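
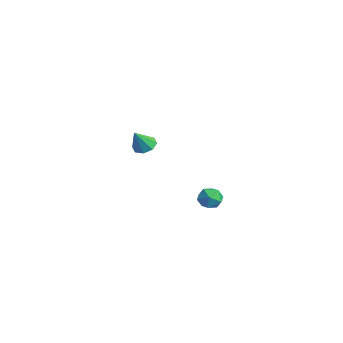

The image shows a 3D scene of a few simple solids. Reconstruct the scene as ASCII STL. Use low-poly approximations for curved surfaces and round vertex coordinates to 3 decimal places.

solid 
facet normal -0.609 0.793 -0.003
outer loop
vertex 3.657 3.229 -3.903
vertex 3.096 2.797 -4.25
vertex 3.137 2.831 -3.463
endloop
endfacet
facet normal -0.161 0.819 0.550
outer loop
vertex 3.657 3.229 -3.903
vertex 3.137 2.831 -3.463
vertex 3.899 2.844 -3.259
endloop
endfacet
facet normal 0.505 0.811 0.295
outer loop
vertex 3.657 3.229 -3.903
vertex 3.899 2.844 -3.259
vertex 4.328 2.817 -3.92
endloop
endfacet
facet normal 0.468 0.779 -0.416
outer loop
vertex 3.657 3.229 -3.903
vertex 4.328 2.817 -3.92
vertex 3.832 2.788 -4.532
endloop
endfacet
facet normal -0.221 0.769 -0.600
outer loop
vertex 3.657 3.229 -3.903
vertex 3.832 2.788 -4.532
vertex 3.096 2.797 -4.25
endloop
endfacet
facet normal -0.255 0.228 0.940
outer loop
vertex 3.899 2.844 -3.259
vertex 3.137 2.831 -3.463
vertex 3.488 2.172 -3.208
endloop
endfacet
facet normal -0.982 0.185 0.043
outer loop
vertex 3.137 2.831 -3.463
vertex 3.096 2.797 -4.25
vertex 2.992 2.143 -3.82
endloop
endfacet
facet normal -0.352 0.145 -0.924
outer loop
vertex 3.096 2.797 -4.25
vertex 3.832 2.788 -4.532
vertex 3.421 2.116 -4.481
endloop
endfacet
facet normal 0.763 0.164 -0.626
outer loop
vertex 3.832 2.788 -4.532
vertex 4.328 2.817 -3.92
vertex 4.183 2.129 -4.277
endloop
endfacet
facet normal 0.823 0.215 0.526
outer loop
vertex 4.328 2.817 -3.92
vertex 3.899 2.844 -3.259
vertex 4.224 2.163 -3.49
endloop
endfacet
facet normal -0.468 -0.779 0.416
outer loop
vertex 3.663 1.731 -3.837
vertex 3.488 2.172 -3.208
vertex 2.992 2.143 -3.82
endloop
endfacet
facet normal -0.505 -0.811 -0.295
outer loop
vertex 3.663 1.731 -3.837
vertex 2.992 2.143 -3.82
vertex 3.421 2.116 -4.481
endloop
endfacet
facet normal 0.161 -0.819 -0.550
outer loop
vertex 3.663 1.731 -3.837
vertex 3.421 2.116 -4.481
vertex 4.183 2.129 -4.277
endloop
endfacet
facet normal 0.609 -0.793 0.003
outer loop
vertex 3.663 1.731 -3.837
vertex 4.183 2.129 -4.277
vertex 4.224 2.163 -3.49
endloop
endfacet
facet normal 0.221 -0.769 0.600
outer loop
vertex 3.663 1.731 -3.837
vertex 4.224 2.163 -3.49
vertex 3.488 2.172 -3.208
endloop
endfacet
facet normal -0.763 -0.164 0.626
outer loop
vertex 2.992 2.143 -3.82
vertex 3.488 2.172 -3.208
vertex 3.137 2.831 -3.463
endloop
endfacet
facet normal -0.823 -0.215 -0.526
outer loop
vertex 3.421 2.116 -4.481
vertex 2.992 2.143 -3.82
vertex 3.096 2.797 -4.25
endloop
endfacet
facet normal 0.255 -0.228 -0.940
outer loop
vertex 4.183 2.129 -4.277
vertex 3.421 2.116 -4.481
vertex 3.832 2.788 -4.532
endloop
endfacet
facet normal 0.982 -0.185 -0.043
outer loop
vertex 4.224 2.163 -3.49
vertex 4.183 2.129 -4.277
vertex 4.328 2.817 -3.92
endloop
endfacet
facet normal 0.352 -0.145 0.924
outer loop
vertex 3.488 2.172 -3.208
vertex 4.224 2.163 -3.49
vertex 3.899 2.844 -3.259
endloop
endfacet
facet normal -0.228 0.512 -0.828
outer loop
vertex -3.266 2.08 -3.074
vertex -3.988 1.897 -2.988
vertex -3.553 2.463 -2.758
endloop
endfacet
facet normal 0.853 0.270 0.447
outer loop
vertex -3.266 2.08 -3.074
vertex -3.553 2.463 -2.758
vertex -3.652 1.143 -1.772
endloop
endfacet
facet normal -0.230 0.513 -0.827
outer loop
vertex -3.553 2.463 -2.758
vertex -3.988 1.897 -2.988
vertex -4.095 2.514 -2.576
endloop
endfacet
facet normal 0.311 0.554 0.772
outer loop
vertex -3.553 2.463 -2.758
vertex -4.095 2.514 -2.576
vertex -3.652 1.143 -1.772
endloop
endfacet
facet normal -0.228 0.513 -0.827
outer loop
vertex -4.095 2.514 -2.576
vertex -3.988 1.897 -2.988
vertex -4.574 2.204 -2.636
endloop
endfacet
facet normal -0.356 0.385 0.852
outer loop
vertex -4.095 2.514 -2.576
vertex -4.574 2.204 -2.636
vertex -3.652 1.143 -1.772
endloop
endfacet
facet normal -0.229 0.513 -0.828
outer loop
vertex -4.574 2.204 -2.636
vertex -3.988 1.897 -2.988
vertex -4.71 1.714 -2.902
endloop
endfacet
facet normal -0.757 -0.137 0.639
outer loop
vertex -4.574 2.204 -2.636
vertex -4.71 1.714 -2.902
vertex -3.652 1.143 -1.772
endloop
endfacet
facet normal -0.229 0.513 -0.827
outer loop
vertex -4.71 1.714 -2.902
vertex -3.988 1.897 -2.988
vertex -4.423 1.331 -3.219
endloop
endfacet
facet normal -0.658 -0.707 0.259
outer loop
vertex -4.71 1.714 -2.902
vertex -4.423 1.331 -3.219
vertex -3.652 1.143 -1.772
endloop
endfacet
facet normal -0.227 0.513 -0.828
outer loop
vertex -4.423 1.331 -3.219
vertex -3.988 1.897 -2.988
vertex -3.881 1.279 -3.4
endloop
endfacet
facet normal -0.117 -0.991 -0.066
outer loop
vertex -4.423 1.331 -3.219
vertex -3.881 1.279 -3.4
vertex -3.652 1.143 -1.772
endloop
endfacet
facet normal -0.230 0.512 -0.828
outer loop
vertex -3.881 1.279 -3.4
vertex -3.988 1.897 -2.988
vertex -3.401 1.59 -3.341
endloop
endfacet
facet normal 0.551 -0.822 -0.146
outer loop
vertex -3.881 1.279 -3.4
vertex -3.401 1.59 -3.341
vertex -3.652 1.143 -1.772
endloop
endfacet
facet normal -0.229 0.514 -0.827
outer loop
vertex -3.401 1.59 -3.341
vertex -3.988 1.897 -2.988
vertex -3.266 2.08 -3.074
endloop
endfacet
facet normal 0.952 -0.299 0.067
outer loop
vertex -3.401 1.59 -3.341
vertex -3.266 2.08 -3.074
vertex -3.652 1.143 -1.772
endloop
endfacet

endsolid


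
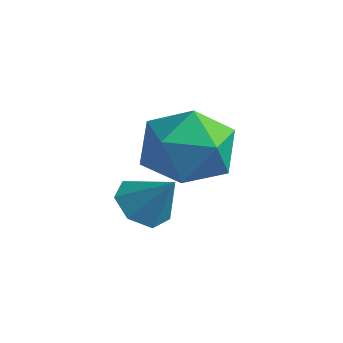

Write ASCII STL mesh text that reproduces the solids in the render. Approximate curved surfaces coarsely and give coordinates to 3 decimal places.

solid 
facet normal -0.905 -0.419 -0.080
outer loop
vertex -0.307 -0.012 -0.317
vertex 0.091 -0.881 -0.269
vertex -0.186 -0.436 0.532
endloop
endfacet
facet normal -0.946 0.216 0.242
outer loop
vertex -0.307 -0.012 -0.317
vertex -0.186 -0.436 0.532
vertex 0.001 0.497 0.432
endloop
endfacet
facet normal -0.678 0.707 -0.201
outer loop
vertex -0.307 -0.012 -0.317
vertex 0.001 0.497 0.432
vertex 0.394 0.629 -0.43
endloop
endfacet
facet normal -0.472 0.376 -0.798
outer loop
vertex -0.307 -0.012 -0.317
vertex 0.394 0.629 -0.43
vertex 0.45 -0.222 -0.864
endloop
endfacet
facet normal -0.612 -0.320 -0.724
outer loop
vertex -0.307 -0.012 -0.317
vertex 0.45 -0.222 -0.864
vertex 0.091 -0.881 -0.269
endloop
endfacet
facet normal -0.532 0.195 0.824
outer loop
vertex 0.001 0.497 0.432
vertex -0.186 -0.436 0.532
vertex 0.59 -0.058 0.944
endloop
endfacet
facet normal -0.465 -0.832 0.302
outer loop
vertex -0.186 -0.436 0.532
vertex 0.091 -0.881 -0.269
vertex 0.646 -0.909 0.51
endloop
endfacet
facet normal 0.009 -0.673 -0.740
outer loop
vertex 0.091 -0.881 -0.269
vertex 0.45 -0.222 -0.864
vertex 1.039 -0.777 -0.352
endloop
endfacet
facet normal 0.235 0.454 -0.859
outer loop
vertex 0.45 -0.222 -0.864
vertex 0.394 0.629 -0.43
vertex 1.226 0.156 -0.452
endloop
endfacet
facet normal -0.099 0.989 0.106
outer loop
vertex 0.394 0.629 -0.43
vertex 0.001 0.497 0.432
vertex 0.949 0.601 0.349
endloop
endfacet
facet normal 0.472 -0.376 0.798
outer loop
vertex 1.347 -0.268 0.397
vertex 0.59 -0.058 0.944
vertex 0.646 -0.909 0.51
endloop
endfacet
facet normal 0.678 -0.707 0.201
outer loop
vertex 1.347 -0.268 0.397
vertex 0.646 -0.909 0.51
vertex 1.039 -0.777 -0.352
endloop
endfacet
facet normal 0.946 -0.216 -0.242
outer loop
vertex 1.347 -0.268 0.397
vertex 1.039 -0.777 -0.352
vertex 1.226 0.156 -0.452
endloop
endfacet
facet normal 0.905 0.419 0.080
outer loop
vertex 1.347 -0.268 0.397
vertex 1.226 0.156 -0.452
vertex 0.949 0.601 0.349
endloop
endfacet
facet normal 0.612 0.320 0.724
outer loop
vertex 1.347 -0.268 0.397
vertex 0.949 0.601 0.349
vertex 0.59 -0.058 0.944
endloop
endfacet
facet normal -0.235 -0.454 0.859
outer loop
vertex 0.646 -0.909 0.51
vertex 0.59 -0.058 0.944
vertex -0.186 -0.436 0.532
endloop
endfacet
facet normal 0.099 -0.989 -0.106
outer loop
vertex 1.039 -0.777 -0.352
vertex 0.646 -0.909 0.51
vertex 0.091 -0.881 -0.269
endloop
endfacet
facet normal 0.532 -0.195 -0.824
outer loop
vertex 1.226 0.156 -0.452
vertex 1.039 -0.777 -0.352
vertex 0.45 -0.222 -0.864
endloop
endfacet
facet normal 0.465 0.832 -0.302
outer loop
vertex 0.949 0.601 0.349
vertex 1.226 0.156 -0.452
vertex 0.394 0.629 -0.43
endloop
endfacet
facet normal -0.009 0.673 0.740
outer loop
vertex 0.59 -0.058 0.944
vertex 0.949 0.601 0.349
vertex 0.001 0.497 0.432
endloop
endfacet
facet normal -0.646 -0.162 -0.746
outer loop
vertex 0.156 -0.644 -1.971
vertex -0.306 -0.432 -1.617
vertex 0.06 -0.115 -2.003
endloop
endfacet
facet normal 0.962 0.161 -0.220
outer loop
vertex 0.156 -0.644 -1.971
vertex 0.06 -0.115 -2.003
vertex 0.346 -0.268 -0.863
endloop
endfacet
facet normal -0.646 -0.163 -0.746
outer loop
vertex 0.06 -0.115 -2.003
vertex -0.306 -0.432 -1.617
vertex -0.312 0.174 -1.744
endloop
endfacet
facet normal 0.595 0.803 -0.041
outer loop
vertex 0.06 -0.115 -2.003
vertex -0.312 0.174 -1.744
vertex 0.346 -0.268 -0.863
endloop
endfacet
facet normal -0.646 -0.163 -0.746
outer loop
vertex -0.312 0.174 -1.744
vertex -0.306 -0.432 -1.617
vertex -0.68 0.007 -1.389
endloop
endfacet
facet normal 0.016 0.898 0.439
outer loop
vertex -0.312 0.174 -1.744
vertex -0.68 0.007 -1.389
vertex 0.346 -0.268 -0.863
endloop
endfacet
facet normal -0.646 -0.164 -0.745
outer loop
vertex -0.68 0.007 -1.389
vertex -0.306 -0.432 -1.617
vertex -0.766 -0.491 -1.205
endloop
endfacet
facet normal -0.341 0.377 0.861
outer loop
vertex -0.68 0.007 -1.389
vertex -0.766 -0.491 -1.205
vertex 0.346 -0.268 -0.863
endloop
endfacet
facet normal -0.647 -0.162 -0.745
outer loop
vertex -0.766 -0.491 -1.205
vertex -0.306 -0.432 -1.617
vertex -0.507 -0.945 -1.331
endloop
endfacet
facet normal -0.205 -0.369 0.907
outer loop
vertex -0.766 -0.491 -1.205
vertex -0.507 -0.945 -1.331
vertex 0.346 -0.268 -0.863
endloop
endfacet
facet normal -0.646 -0.163 -0.746
outer loop
vertex -0.507 -0.945 -1.331
vertex -0.306 -0.432 -1.617
vertex -0.096 -1.013 -1.672
endloop
endfacet
facet normal 0.320 -0.778 0.541
outer loop
vertex -0.507 -0.945 -1.331
vertex -0.096 -1.013 -1.672
vertex 0.346 -0.268 -0.863
endloop
endfacet
facet normal -0.646 -0.163 -0.746
outer loop
vertex -0.096 -1.013 -1.672
vertex -0.306 -0.432 -1.617
vertex 0.156 -0.644 -1.971
endloop
endfacet
facet normal 0.840 -0.541 0.040
outer loop
vertex -0.096 -1.013 -1.672
vertex 0.156 -0.644 -1.971
vertex 0.346 -0.268 -0.863
endloop
endfacet

endsolid


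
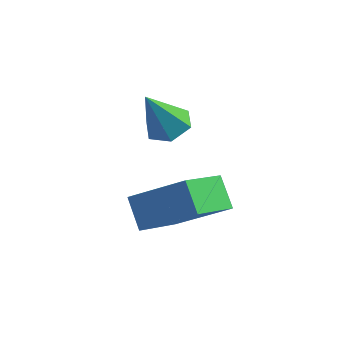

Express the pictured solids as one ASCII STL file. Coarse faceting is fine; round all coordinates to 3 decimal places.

solid 
facet normal -0.572 0.398 0.717
outer loop
vertex -0.099 -4.306 -1.102
vertex 1.433 -3.982 -0.061
vertex 0.065 -2.783 -1.817
endloop
endfacet
facet normal -0.815 -0.172 -0.553
outer loop
vertex 0.687 -3.218 -2.599
vertex -0.099 -4.306 -1.102
vertex 0.065 -2.783 -1.817
endloop
endfacet
facet normal -0.571 0.399 0.717
outer loop
vertex 0.065 -2.783 -1.817
vertex 1.433 -3.982 -0.061
vertex 1.597 -2.46 -0.776
endloop
endfacet
facet normal 0.098 0.901 -0.423
outer loop
vertex 1.597 -2.46 -0.776
vertex 0.687 -3.218 -2.599
vertex 0.065 -2.783 -1.817
endloop
endfacet
facet normal -0.097 -0.901 0.424
outer loop
vertex -0.099 -4.306 -1.102
vertex 2.055 -4.417 -0.843
vertex 1.433 -3.982 -0.061
endloop
endfacet
facet normal -0.815 -0.172 -0.553
outer loop
vertex 0.523 -4.74 -1.884
vertex -0.099 -4.306 -1.102
vertex 0.687 -3.218 -2.599
endloop
endfacet
facet normal -0.097 -0.901 0.423
outer loop
vertex 0.523 -4.74 -1.884
vertex 2.055 -4.417 -0.843
vertex -0.099 -4.306 -1.102
endloop
endfacet
facet normal 0.815 0.172 0.553
outer loop
vertex 1.433 -3.982 -0.061
vertex 2.055 -4.417 -0.843
vertex 1.597 -2.46 -0.776
endloop
endfacet
facet normal 0.097 0.901 -0.423
outer loop
vertex 2.219 -2.894 -1.558
vertex 0.687 -3.218 -2.599
vertex 1.597 -2.46 -0.776
endloop
endfacet
facet normal 0.815 0.172 0.553
outer loop
vertex 1.597 -2.46 -0.776
vertex 2.055 -4.417 -0.843
vertex 2.219 -2.894 -1.558
endloop
endfacet
facet normal 0.572 -0.399 -0.717
outer loop
vertex 2.219 -2.894 -1.558
vertex 0.523 -4.74 -1.884
vertex 0.687 -3.218 -2.599
endloop
endfacet
facet normal 0.571 -0.398 -0.717
outer loop
vertex 2.055 -4.417 -0.843
vertex 0.523 -4.74 -1.884
vertex 2.219 -2.894 -1.558
endloop
endfacet
facet normal 0.176 0.439 -0.881
outer loop
vertex -0.229 -0.875 -0.505
vertex -0.934 -0.886 -0.651
vertex -0.646 -0.32 -0.312
endloop
endfacet
facet normal 0.684 0.279 0.675
outer loop
vertex -0.229 -0.875 -0.505
vertex -0.646 -0.32 -0.312
vertex -1.226 -1.614 0.811
endloop
endfacet
facet normal 0.177 0.438 -0.881
outer loop
vertex -0.646 -0.32 -0.312
vertex -0.934 -0.886 -0.651
vertex -1.35 -0.331 -0.459
endloop
endfacet
facet normal -0.159 0.687 0.709
outer loop
vertex -0.646 -0.32 -0.312
vertex -1.35 -0.331 -0.459
vertex -1.226 -1.614 0.811
endloop
endfacet
facet normal 0.177 0.438 -0.882
outer loop
vertex -1.35 -0.331 -0.459
vertex -0.934 -0.886 -0.651
vertex -1.639 -0.897 -0.798
endloop
endfacet
facet normal -0.903 0.254 0.345
outer loop
vertex -1.35 -0.331 -0.459
vertex -1.639 -0.897 -0.798
vertex -1.226 -1.614 0.811
endloop
endfacet
facet normal 0.177 0.439 -0.881
outer loop
vertex -1.639 -0.897 -0.798
vertex -0.934 -0.886 -0.651
vertex -1.222 -1.452 -0.991
endloop
endfacet
facet normal -0.807 -0.588 -0.055
outer loop
vertex -1.639 -0.897 -0.798
vertex -1.222 -1.452 -0.991
vertex -1.226 -1.614 0.811
endloop
endfacet
facet normal 0.176 0.439 -0.881
outer loop
vertex -1.222 -1.452 -0.991
vertex -0.934 -0.886 -0.651
vertex -0.517 -1.44 -0.844
endloop
endfacet
facet normal 0.036 -0.995 -0.089
outer loop
vertex -1.222 -1.452 -0.991
vertex -0.517 -1.44 -0.844
vertex -1.226 -1.614 0.811
endloop
endfacet
facet normal 0.176 0.439 -0.881
outer loop
vertex -0.517 -1.44 -0.844
vertex -0.934 -0.886 -0.651
vertex -0.229 -0.875 -0.505
endloop
endfacet
facet normal 0.780 -0.562 0.275
outer loop
vertex -0.517 -1.44 -0.844
vertex -0.229 -0.875 -0.505
vertex -1.226 -1.614 0.811
endloop
endfacet

endsolid


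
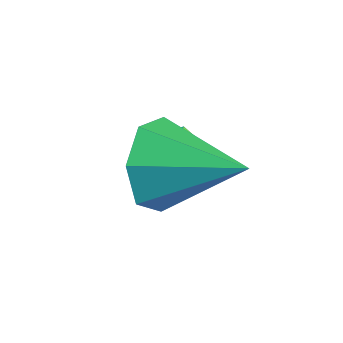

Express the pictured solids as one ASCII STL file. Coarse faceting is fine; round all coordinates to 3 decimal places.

solid 
facet normal -0.772 0.019 0.635
outer loop
vertex -0.598 0.373 -2.645
vertex -0.283 -0.145 -2.246
vertex -0.149 0.553 -2.104
endloop
endfacet
facet normal -0.672 0.659 0.338
outer loop
vertex -0.598 0.373 -2.645
vertex -0.149 0.553 -2.104
vertex -0.118 0.909 -2.736
endloop
endfacet
facet normal -0.722 0.584 -0.370
outer loop
vertex -0.598 0.373 -2.645
vertex -0.118 0.909 -2.736
vertex -0.232 0.43 -3.269
endloop
endfacet
facet normal -0.854 -0.104 -0.510
outer loop
vertex -0.598 0.373 -2.645
vertex -0.232 0.43 -3.269
vertex -0.334 -0.222 -2.966
endloop
endfacet
facet normal -0.885 -0.453 0.111
outer loop
vertex -0.598 0.373 -2.645
vertex -0.334 -0.222 -2.966
vertex -0.283 -0.145 -2.246
endloop
endfacet
facet normal -0.008 0.871 0.490
outer loop
vertex -0.118 0.909 -2.736
vertex -0.149 0.553 -2.104
vertex 0.494 0.722 -2.394
endloop
endfacet
facet normal -0.171 -0.165 0.971
outer loop
vertex -0.149 0.553 -2.104
vertex -0.283 -0.145 -2.246
vertex 0.392 0.07 -2.091
endloop
endfacet
facet normal -0.353 -0.927 0.124
outer loop
vertex -0.283 -0.145 -2.246
vertex -0.334 -0.222 -2.966
vertex 0.278 -0.409 -2.624
endloop
endfacet
facet normal -0.302 -0.362 -0.882
outer loop
vertex -0.334 -0.222 -2.966
vertex -0.232 0.43 -3.269
vertex 0.309 -0.053 -3.256
endloop
endfacet
facet normal -0.088 0.750 -0.655
outer loop
vertex -0.232 0.43 -3.269
vertex -0.118 0.909 -2.736
vertex 0.443 0.645 -3.114
endloop
endfacet
facet normal 0.854 0.104 0.510
outer loop
vertex 0.758 0.127 -2.715
vertex 0.494 0.722 -2.394
vertex 0.392 0.07 -2.091
endloop
endfacet
facet normal 0.722 -0.584 0.370
outer loop
vertex 0.758 0.127 -2.715
vertex 0.392 0.07 -2.091
vertex 0.278 -0.409 -2.624
endloop
endfacet
facet normal 0.672 -0.659 -0.338
outer loop
vertex 0.758 0.127 -2.715
vertex 0.278 -0.409 -2.624
vertex 0.309 -0.053 -3.256
endloop
endfacet
facet normal 0.772 -0.019 -0.635
outer loop
vertex 0.758 0.127 -2.715
vertex 0.309 -0.053 -3.256
vertex 0.443 0.645 -3.114
endloop
endfacet
facet normal 0.885 0.453 -0.111
outer loop
vertex 0.758 0.127 -2.715
vertex 0.443 0.645 -3.114
vertex 0.494 0.722 -2.394
endloop
endfacet
facet normal 0.302 0.362 0.882
outer loop
vertex 0.392 0.07 -2.091
vertex 0.494 0.722 -2.394
vertex -0.149 0.553 -2.104
endloop
endfacet
facet normal 0.088 -0.750 0.655
outer loop
vertex 0.278 -0.409 -2.624
vertex 0.392 0.07 -2.091
vertex -0.283 -0.145 -2.246
endloop
endfacet
facet normal 0.008 -0.871 -0.490
outer loop
vertex 0.309 -0.053 -3.256
vertex 0.278 -0.409 -2.624
vertex -0.334 -0.222 -2.966
endloop
endfacet
facet normal 0.171 0.165 -0.971
outer loop
vertex 0.443 0.645 -3.114
vertex 0.309 -0.053 -3.256
vertex -0.232 0.43 -3.269
endloop
endfacet
facet normal 0.353 0.927 -0.124
outer loop
vertex 0.494 0.722 -2.394
vertex 0.443 0.645 -3.114
vertex -0.118 0.909 -2.736
endloop
endfacet
facet normal -0.799 -0.501 -0.332
outer loop
vertex 1.495 -1.065 -2.47
vertex 0.977 -0.831 -1.575
vertex 1.01 -0.283 -2.482
endloop
endfacet
facet normal 0.610 0.367 -0.703
outer loop
vertex 1.495 -1.065 -2.47
vertex 1.01 -0.283 -2.482
vertex 2.543 0.151 -0.925
endloop
endfacet
facet normal -0.799 -0.502 -0.332
outer loop
vertex 1.01 -0.283 -2.482
vertex 0.977 -0.831 -1.575
vertex 0.5 0.085 -1.811
endloop
endfacet
facet normal 0.141 0.909 -0.392
outer loop
vertex 1.01 -0.283 -2.482
vertex 0.5 0.085 -1.811
vertex 2.543 0.151 -0.925
endloop
endfacet
facet normal -0.799 -0.502 -0.332
outer loop
vertex 0.5 0.085 -1.811
vertex 0.977 -0.831 -1.575
vertex 0.349 -0.236 -0.963
endloop
endfacet
facet normal -0.170 0.931 0.322
outer loop
vertex 0.5 0.085 -1.811
vertex 0.349 -0.236 -0.963
vertex 2.543 0.151 -0.925
endloop
endfacet
facet normal -0.799 -0.501 -0.333
outer loop
vertex 0.349 -0.236 -0.963
vertex 0.977 -0.831 -1.575
vertex 0.671 -1.006 -0.576
endloop
endfacet
facet normal -0.089 0.417 0.904
outer loop
vertex 0.349 -0.236 -0.963
vertex 0.671 -1.006 -0.576
vertex 2.543 0.151 -0.925
endloop
endfacet
facet normal -0.798 -0.502 -0.332
outer loop
vertex 0.671 -1.006 -0.576
vertex 0.977 -0.831 -1.575
vertex 1.224 -1.644 -0.941
endloop
endfacet
facet normal 0.322 -0.245 0.915
outer loop
vertex 0.671 -1.006 -0.576
vertex 1.224 -1.644 -0.941
vertex 2.543 0.151 -0.925
endloop
endfacet
facet normal -0.799 -0.501 -0.332
outer loop
vertex 1.224 -1.644 -0.941
vertex 0.977 -0.831 -1.575
vertex 1.59 -1.67 -1.784
endloop
endfacet
facet normal 0.755 -0.558 0.345
outer loop
vertex 1.224 -1.644 -0.941
vertex 1.59 -1.67 -1.784
vertex 2.543 0.151 -0.925
endloop
endfacet
facet normal -0.799 -0.501 -0.331
outer loop
vertex 1.59 -1.67 -1.784
vertex 0.977 -0.831 -1.575
vertex 1.495 -1.065 -2.47
endloop
endfacet
facet normal 0.882 -0.285 -0.374
outer loop
vertex 1.59 -1.67 -1.784
vertex 1.495 -1.065 -2.47
vertex 2.543 0.151 -0.925
endloop
endfacet

endsolid


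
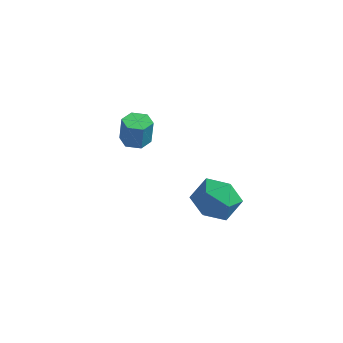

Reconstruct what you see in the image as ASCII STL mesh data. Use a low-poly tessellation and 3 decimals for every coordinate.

solid 
facet normal -0.559 0.799 0.222
outer loop
vertex 2.557 -1.45 -4.138
vertex 2.748 -1.633 -3.001
vertex 3.474 -0.954 -3.613
endloop
endfacet
facet normal -0.240 0.879 -0.411
outer loop
vertex 2.557 -1.45 -4.138
vertex 3.474 -0.954 -3.613
vertex 3.592 -1.419 -4.677
endloop
endfacet
facet normal -0.443 0.338 -0.831
outer loop
vertex 2.557 -1.45 -4.138
vertex 3.592 -1.419 -4.677
vertex 2.939 -2.386 -4.722
endloop
endfacet
facet normal -0.887 -0.077 -0.456
outer loop
vertex 2.557 -1.45 -4.138
vertex 2.939 -2.386 -4.722
vertex 2.418 -2.518 -3.687
endloop
endfacet
facet normal -0.959 0.207 0.194
outer loop
vertex 2.557 -1.45 -4.138
vertex 2.418 -2.518 -3.687
vertex 2.748 -1.633 -3.001
endloop
endfacet
facet normal 0.464 0.829 -0.311
outer loop
vertex 3.592 -1.419 -4.677
vertex 3.474 -0.954 -3.613
vertex 4.422 -1.582 -3.873
endloop
endfacet
facet normal -0.052 0.699 0.714
outer loop
vertex 3.474 -0.954 -3.613
vertex 2.748 -1.633 -3.001
vertex 3.901 -1.714 -2.838
endloop
endfacet
facet normal -0.698 -0.258 0.668
outer loop
vertex 2.748 -1.633 -3.001
vertex 2.418 -2.518 -3.687
vertex 3.248 -2.681 -2.883
endloop
endfacet
facet normal -0.581 -0.718 -0.384
outer loop
vertex 2.418 -2.518 -3.687
vertex 2.939 -2.386 -4.722
vertex 3.366 -3.146 -3.947
endloop
endfacet
facet normal 0.137 -0.046 -0.990
outer loop
vertex 2.939 -2.386 -4.722
vertex 3.592 -1.419 -4.677
vertex 4.092 -2.467 -4.559
endloop
endfacet
facet normal 0.887 0.077 0.456
outer loop
vertex 4.283 -2.65 -3.422
vertex 4.422 -1.582 -3.873
vertex 3.901 -1.714 -2.838
endloop
endfacet
facet normal 0.443 -0.338 0.831
outer loop
vertex 4.283 -2.65 -3.422
vertex 3.901 -1.714 -2.838
vertex 3.248 -2.681 -2.883
endloop
endfacet
facet normal 0.240 -0.879 0.411
outer loop
vertex 4.283 -2.65 -3.422
vertex 3.248 -2.681 -2.883
vertex 3.366 -3.146 -3.947
endloop
endfacet
facet normal 0.559 -0.799 -0.222
outer loop
vertex 4.283 -2.65 -3.422
vertex 3.366 -3.146 -3.947
vertex 4.092 -2.467 -4.559
endloop
endfacet
facet normal 0.959 -0.207 -0.194
outer loop
vertex 4.283 -2.65 -3.422
vertex 4.092 -2.467 -4.559
vertex 4.422 -1.582 -3.873
endloop
endfacet
facet normal 0.581 0.718 0.384
outer loop
vertex 3.901 -1.714 -2.838
vertex 4.422 -1.582 -3.873
vertex 3.474 -0.954 -3.613
endloop
endfacet
facet normal -0.137 0.046 0.990
outer loop
vertex 3.248 -2.681 -2.883
vertex 3.901 -1.714 -2.838
vertex 2.748 -1.633 -3.001
endloop
endfacet
facet normal -0.464 -0.829 0.311
outer loop
vertex 3.366 -3.146 -3.947
vertex 3.248 -2.681 -2.883
vertex 2.418 -2.518 -3.687
endloop
endfacet
facet normal 0.052 -0.699 -0.714
outer loop
vertex 4.092 -2.467 -4.559
vertex 3.366 -3.146 -3.947
vertex 2.939 -2.386 -4.722
endloop
endfacet
facet normal 0.698 0.258 -0.668
outer loop
vertex 4.422 -1.582 -3.873
vertex 4.092 -2.467 -4.559
vertex 3.592 -1.419 -4.677
endloop
endfacet
facet normal -0.080 -0.019 -0.997
outer loop
vertex -1.388 1.318 -4.496
vertex -2.053 1.078 -4.438
vertex -1.929 1.777 -4.461
endloop
endfacet
facet normal 0.643 0.763 -0.067
outer loop
vertex -1.388 1.318 -4.496
vertex -1.929 1.777 -4.461
vertex -1.281 1.343 -3.18
endloop
endfacet
facet normal 0.642 0.764 -0.066
outer loop
vertex -1.281 1.343 -3.18
vertex -1.929 1.777 -4.461
vertex -1.823 1.801 -3.145
endloop
endfacet
facet normal 0.080 0.019 0.997
outer loop
vertex -1.281 1.343 -3.18
vertex -1.823 1.801 -3.145
vertex -1.947 1.102 -3.122
endloop
endfacet
facet normal -0.080 -0.019 -0.997
outer loop
vertex -1.929 1.777 -4.461
vertex -2.053 1.078 -4.438
vertex -2.594 1.536 -4.403
endloop
endfacet
facet normal -0.340 0.940 0.010
outer loop
vertex -1.929 1.777 -4.461
vertex -2.594 1.536 -4.403
vertex -1.823 1.801 -3.145
endloop
endfacet
facet normal -0.340 0.940 0.010
outer loop
vertex -1.823 1.801 -3.145
vertex -2.594 1.536 -4.403
vertex -2.488 1.56 -3.087
endloop
endfacet
facet normal 0.080 0.019 0.997
outer loop
vertex -1.823 1.801 -3.145
vertex -2.488 1.56 -3.087
vertex -1.947 1.102 -3.122
endloop
endfacet
facet normal -0.080 -0.018 -0.997
outer loop
vertex -2.594 1.536 -4.403
vertex -2.053 1.078 -4.438
vertex -2.719 0.837 -4.38
endloop
endfacet
facet normal -0.981 0.178 0.076
outer loop
vertex -2.594 1.536 -4.403
vertex -2.719 0.837 -4.38
vertex -2.488 1.56 -3.087
endloop
endfacet
facet normal -0.981 0.177 0.076
outer loop
vertex -2.488 1.56 -3.087
vertex -2.719 0.837 -4.38
vertex -2.612 0.862 -3.064
endloop
endfacet
facet normal 0.080 0.019 0.997
outer loop
vertex -2.488 1.56 -3.087
vertex -2.612 0.862 -3.064
vertex -1.947 1.102 -3.122
endloop
endfacet
facet normal -0.080 -0.019 -0.997
outer loop
vertex -2.719 0.837 -4.38
vertex -2.053 1.078 -4.438
vertex -2.177 0.379 -4.415
endloop
endfacet
facet normal -0.641 -0.764 0.067
outer loop
vertex -2.719 0.837 -4.38
vertex -2.177 0.379 -4.415
vertex -2.612 0.862 -3.064
endloop
endfacet
facet normal -0.643 -0.763 0.066
outer loop
vertex -2.612 0.862 -3.064
vertex -2.177 0.379 -4.415
vertex -2.071 0.403 -3.099
endloop
endfacet
facet normal 0.080 0.019 0.997
outer loop
vertex -2.612 0.862 -3.064
vertex -2.071 0.403 -3.099
vertex -1.947 1.102 -3.122
endloop
endfacet
facet normal -0.080 -0.019 -0.997
outer loop
vertex -2.177 0.379 -4.415
vertex -2.053 1.078 -4.438
vertex -1.512 0.62 -4.473
endloop
endfacet
facet normal 0.340 -0.940 -0.010
outer loop
vertex -2.177 0.379 -4.415
vertex -1.512 0.62 -4.473
vertex -2.071 0.403 -3.099
endloop
endfacet
facet normal 0.340 -0.940 -0.010
outer loop
vertex -2.071 0.403 -3.099
vertex -1.512 0.62 -4.473
vertex -1.406 0.644 -3.157
endloop
endfacet
facet normal 0.080 0.019 0.997
outer loop
vertex -2.071 0.403 -3.099
vertex -1.406 0.644 -3.157
vertex -1.947 1.102 -3.122
endloop
endfacet
facet normal -0.080 -0.019 -0.997
outer loop
vertex -1.512 0.62 -4.473
vertex -2.053 1.078 -4.438
vertex -1.388 1.318 -4.496
endloop
endfacet
facet normal 0.981 -0.177 -0.076
outer loop
vertex -1.512 0.62 -4.473
vertex -1.388 1.318 -4.496
vertex -1.406 0.644 -3.157
endloop
endfacet
facet normal 0.981 -0.178 -0.076
outer loop
vertex -1.406 0.644 -3.157
vertex -1.388 1.318 -4.496
vertex -1.281 1.343 -3.18
endloop
endfacet
facet normal 0.080 0.018 0.997
outer loop
vertex -1.406 0.644 -3.157
vertex -1.281 1.343 -3.18
vertex -1.947 1.102 -3.122
endloop
endfacet

endsolid


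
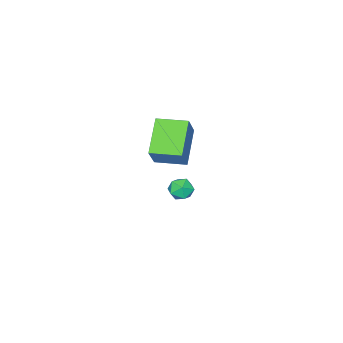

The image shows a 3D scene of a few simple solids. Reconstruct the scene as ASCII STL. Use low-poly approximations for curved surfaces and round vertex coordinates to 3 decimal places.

solid 
facet normal -0.532 -0.257 -0.807
outer loop
vertex 3.091 -2.655 3.747
vertex 2.389 -1.376 3.802
vertex 4.444 -1.864 2.604
endloop
endfacet
facet normal 0.480 -0.876 -0.038
outer loop
vertex 5.231 -1.484 3.798
vertex 3.091 -2.655 3.747
vertex 4.444 -1.864 2.604
endloop
endfacet
facet normal -0.532 -0.257 -0.807
outer loop
vertex 4.444 -1.864 2.604
vertex 2.389 -1.376 3.802
vertex 3.742 -0.585 2.659
endloop
endfacet
facet normal 0.697 0.408 -0.589
outer loop
vertex 3.742 -0.585 2.659
vertex 5.231 -1.484 3.798
vertex 4.444 -1.864 2.604
endloop
endfacet
facet normal -0.697 -0.408 0.589
outer loop
vertex 3.091 -2.655 3.747
vertex 3.176 -0.996 4.996
vertex 2.389 -1.376 3.802
endloop
endfacet
facet normal 0.480 -0.876 -0.038
outer loop
vertex 3.878 -2.275 4.941
vertex 3.091 -2.655 3.747
vertex 5.231 -1.484 3.798
endloop
endfacet
facet normal -0.697 -0.408 0.589
outer loop
vertex 3.878 -2.275 4.941
vertex 3.176 -0.996 4.996
vertex 3.091 -2.655 3.747
endloop
endfacet
facet normal -0.480 0.876 0.038
outer loop
vertex 2.389 -1.376 3.802
vertex 3.176 -0.996 4.996
vertex 3.742 -0.585 2.659
endloop
endfacet
facet normal 0.697 0.408 -0.589
outer loop
vertex 4.529 -0.205 3.853
vertex 5.231 -1.484 3.798
vertex 3.742 -0.585 2.659
endloop
endfacet
facet normal -0.480 0.876 0.038
outer loop
vertex 3.742 -0.585 2.659
vertex 3.176 -0.996 4.996
vertex 4.529 -0.205 3.853
endloop
endfacet
facet normal 0.532 0.257 0.807
outer loop
vertex 4.529 -0.205 3.853
vertex 3.878 -2.275 4.941
vertex 5.231 -1.484 3.798
endloop
endfacet
facet normal 0.532 0.257 0.807
outer loop
vertex 3.176 -0.996 4.996
vertex 3.878 -2.275 4.941
vertex 4.529 -0.205 3.853
endloop
endfacet
facet normal 0.167 0.061 0.984
outer loop
vertex 1.386 -2.894 -1.353
vertex 0.764 -3.176 -1.23
vertex 1.321 -3.583 -1.299
endloop
endfacet
facet normal 0.778 -0.024 0.628
outer loop
vertex 1.386 -2.894 -1.353
vertex 1.321 -3.583 -1.299
vertex 1.727 -3.31 -1.791
endloop
endfacet
facet normal 0.841 0.516 0.165
outer loop
vertex 1.386 -2.894 -1.353
vertex 1.727 -3.31 -1.791
vertex 1.42 -2.734 -2.027
endloop
endfacet
facet normal 0.268 0.934 0.235
outer loop
vertex 1.386 -2.894 -1.353
vertex 1.42 -2.734 -2.027
vertex 0.825 -2.651 -1.68
endloop
endfacet
facet normal -0.150 0.653 0.742
outer loop
vertex 1.386 -2.894 -1.353
vertex 0.825 -2.651 -1.68
vertex 0.764 -3.176 -1.23
endloop
endfacet
facet normal 0.733 -0.631 0.255
outer loop
vertex 1.727 -3.31 -1.791
vertex 1.321 -3.583 -1.299
vertex 1.315 -3.849 -1.94
endloop
endfacet
facet normal -0.257 -0.492 0.832
outer loop
vertex 1.321 -3.583 -1.299
vertex 0.764 -3.176 -1.23
vertex 0.72 -3.766 -1.593
endloop
endfacet
facet normal -0.768 0.466 0.439
outer loop
vertex 0.764 -3.176 -1.23
vertex 0.825 -2.651 -1.68
vertex 0.413 -3.19 -1.829
endloop
endfacet
facet normal -0.094 0.920 -0.381
outer loop
vertex 0.825 -2.651 -1.68
vertex 1.42 -2.734 -2.027
vertex 0.819 -2.917 -2.321
endloop
endfacet
facet normal 0.835 0.242 -0.495
outer loop
vertex 1.42 -2.734 -2.027
vertex 1.727 -3.31 -1.791
vertex 1.376 -3.324 -2.39
endloop
endfacet
facet normal -0.268 -0.934 -0.235
outer loop
vertex 0.754 -3.606 -2.267
vertex 1.315 -3.849 -1.94
vertex 0.72 -3.766 -1.593
endloop
endfacet
facet normal -0.841 -0.516 -0.165
outer loop
vertex 0.754 -3.606 -2.267
vertex 0.72 -3.766 -1.593
vertex 0.413 -3.19 -1.829
endloop
endfacet
facet normal -0.778 0.024 -0.628
outer loop
vertex 0.754 -3.606 -2.267
vertex 0.413 -3.19 -1.829
vertex 0.819 -2.917 -2.321
endloop
endfacet
facet normal -0.167 -0.061 -0.984
outer loop
vertex 0.754 -3.606 -2.267
vertex 0.819 -2.917 -2.321
vertex 1.376 -3.324 -2.39
endloop
endfacet
facet normal 0.150 -0.653 -0.742
outer loop
vertex 0.754 -3.606 -2.267
vertex 1.376 -3.324 -2.39
vertex 1.315 -3.849 -1.94
endloop
endfacet
facet normal 0.094 -0.920 0.381
outer loop
vertex 0.72 -3.766 -1.593
vertex 1.315 -3.849 -1.94
vertex 1.321 -3.583 -1.299
endloop
endfacet
facet normal -0.835 -0.242 0.495
outer loop
vertex 0.413 -3.19 -1.829
vertex 0.72 -3.766 -1.593
vertex 0.764 -3.176 -1.23
endloop
endfacet
facet normal -0.733 0.631 -0.255
outer loop
vertex 0.819 -2.917 -2.321
vertex 0.413 -3.19 -1.829
vertex 0.825 -2.651 -1.68
endloop
endfacet
facet normal 0.257 0.492 -0.832
outer loop
vertex 1.376 -3.324 -2.39
vertex 0.819 -2.917 -2.321
vertex 1.42 -2.734 -2.027
endloop
endfacet
facet normal 0.768 -0.466 -0.439
outer loop
vertex 1.315 -3.849 -1.94
vertex 1.376 -3.324 -2.39
vertex 1.727 -3.31 -1.791
endloop
endfacet

endsolid


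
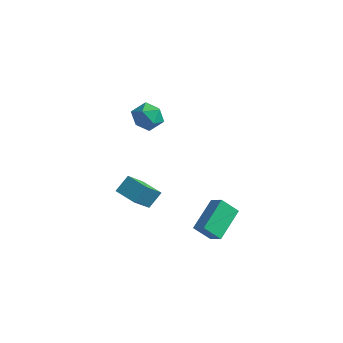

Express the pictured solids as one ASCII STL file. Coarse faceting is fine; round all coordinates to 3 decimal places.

solid 
facet normal -0.826 0.210 -0.523
outer loop
vertex 1.619 -0.54 -3.155
vertex 1.459 1.295 -2.167
vertex 2.328 0.007 -4.055
endloop
endfacet
facet normal 0.076 -0.878 -0.473
outer loop
vertex 3.121 -0.195 -3.553
vertex 1.619 -0.54 -3.155
vertex 2.328 0.007 -4.055
endloop
endfacet
facet normal -0.826 0.210 -0.523
outer loop
vertex 2.328 0.007 -4.055
vertex 1.459 1.295 -2.167
vertex 2.169 1.841 -3.068
endloop
endfacet
facet normal 0.559 0.430 -0.709
outer loop
vertex 2.169 1.841 -3.068
vertex 3.121 -0.195 -3.553
vertex 2.328 0.007 -4.055
endloop
endfacet
facet normal -0.559 -0.430 0.709
outer loop
vertex 1.619 -0.54 -3.155
vertex 2.252 1.093 -1.665
vertex 1.459 1.295 -2.167
endloop
endfacet
facet normal 0.077 -0.878 -0.472
outer loop
vertex 2.411 -0.741 -2.652
vertex 1.619 -0.54 -3.155
vertex 3.121 -0.195 -3.553
endloop
endfacet
facet normal -0.559 -0.430 0.709
outer loop
vertex 2.411 -0.741 -2.652
vertex 2.252 1.093 -1.665
vertex 1.619 -0.54 -3.155
endloop
endfacet
facet normal -0.076 0.878 0.473
outer loop
vertex 1.459 1.295 -2.167
vertex 2.252 1.093 -1.665
vertex 2.169 1.841 -3.068
endloop
endfacet
facet normal 0.559 0.430 -0.709
outer loop
vertex 2.961 1.64 -2.565
vertex 3.121 -0.195 -3.553
vertex 2.169 1.841 -3.068
endloop
endfacet
facet normal -0.077 0.878 0.473
outer loop
vertex 2.169 1.841 -3.068
vertex 2.252 1.093 -1.665
vertex 2.961 1.64 -2.565
endloop
endfacet
facet normal 0.826 -0.210 0.524
outer loop
vertex 2.961 1.64 -2.565
vertex 2.411 -0.741 -2.652
vertex 3.121 -0.195 -3.553
endloop
endfacet
facet normal 0.826 -0.210 0.523
outer loop
vertex 2.252 1.093 -1.665
vertex 2.411 -0.741 -2.652
vertex 2.961 1.64 -2.565
endloop
endfacet
facet normal -0.982 0.130 0.140
outer loop
vertex -3.575 -0.33 -2.687
vertex -3.352 0.468 -1.861
vertex -3.582 0.973 -3.944
endloop
endfacet
facet normal -0.190 -0.682 -0.706
outer loop
vertex -2.208 0.792 -4.139
vertex -3.575 -0.33 -2.687
vertex -3.582 0.973 -3.944
endloop
endfacet
facet normal -0.982 0.129 0.140
outer loop
vertex -3.582 0.973 -3.944
vertex -3.352 0.468 -1.861
vertex -3.359 1.771 -3.117
endloop
endfacet
facet normal -0.004 0.720 -0.694
outer loop
vertex -3.359 1.771 -3.117
vertex -2.208 0.792 -4.139
vertex -3.582 0.973 -3.944
endloop
endfacet
facet normal 0.004 -0.720 0.694
outer loop
vertex -3.575 -0.33 -2.687
vertex -1.978 0.287 -2.056
vertex -3.352 0.468 -1.861
endloop
endfacet
facet normal -0.191 -0.682 -0.706
outer loop
vertex -2.201 -0.511 -2.883
vertex -3.575 -0.33 -2.687
vertex -2.208 0.792 -4.139
endloop
endfacet
facet normal 0.004 -0.720 0.694
outer loop
vertex -2.201 -0.511 -2.883
vertex -1.978 0.287 -2.056
vertex -3.575 -0.33 -2.687
endloop
endfacet
facet normal 0.190 0.682 0.706
outer loop
vertex -3.352 0.468 -1.861
vertex -1.978 0.287 -2.056
vertex -3.359 1.771 -3.117
endloop
endfacet
facet normal -0.004 0.720 -0.694
outer loop
vertex -1.985 1.59 -3.313
vertex -2.208 0.792 -4.139
vertex -3.359 1.771 -3.117
endloop
endfacet
facet normal 0.191 0.682 0.706
outer loop
vertex -3.359 1.771 -3.117
vertex -1.978 0.287 -2.056
vertex -1.985 1.59 -3.313
endloop
endfacet
facet normal 0.982 -0.130 -0.140
outer loop
vertex -1.985 1.59 -3.313
vertex -2.201 -0.511 -2.883
vertex -2.208 0.792 -4.139
endloop
endfacet
facet normal 0.982 -0.130 -0.140
outer loop
vertex -1.978 0.287 -2.056
vertex -2.201 -0.511 -2.883
vertex -1.985 1.59 -3.313
endloop
endfacet
facet normal -0.343 -0.852 0.396
outer loop
vertex -2.477 -0.334 4.052
vertex -1.797 -0.822 3.59
vertex -1.628 -0.482 4.468
endloop
endfacet
facet normal -0.461 -0.302 0.834
outer loop
vertex -2.477 -0.334 4.052
vertex -1.628 -0.482 4.468
vertex -2.055 0.372 4.541
endloop
endfacet
facet normal -0.857 0.177 0.484
outer loop
vertex -2.477 -0.334 4.052
vertex -2.055 0.372 4.541
vertex -2.487 0.559 3.708
endloop
endfacet
facet normal -0.982 -0.077 -0.171
outer loop
vertex -2.477 -0.334 4.052
vertex -2.487 0.559 3.708
vertex -2.327 -0.179 3.12
endloop
endfacet
facet normal -0.664 -0.712 -0.225
outer loop
vertex -2.477 -0.334 4.052
vertex -2.327 -0.179 3.12
vertex -1.797 -0.822 3.59
endloop
endfacet
facet normal 0.168 -0.000 0.986
outer loop
vertex -2.055 0.372 4.541
vertex -1.628 -0.482 4.468
vertex -1.113 0.319 4.38
endloop
endfacet
facet normal 0.360 -0.891 0.276
outer loop
vertex -1.628 -0.482 4.468
vertex -1.797 -0.822 3.59
vertex -0.953 -0.419 3.792
endloop
endfacet
facet normal -0.162 -0.666 -0.728
outer loop
vertex -1.797 -0.822 3.59
vertex -2.327 -0.179 3.12
vertex -1.385 -0.232 2.959
endloop
endfacet
facet normal -0.676 0.364 -0.641
outer loop
vertex -2.327 -0.179 3.12
vertex -2.487 0.559 3.708
vertex -1.812 0.622 3.032
endloop
endfacet
facet normal -0.471 0.777 0.419
outer loop
vertex -2.487 0.559 3.708
vertex -2.055 0.372 4.541
vertex -1.643 0.962 3.91
endloop
endfacet
facet normal 0.982 0.077 0.171
outer loop
vertex -0.963 0.474 3.448
vertex -1.113 0.319 4.38
vertex -0.953 -0.419 3.792
endloop
endfacet
facet normal 0.857 -0.177 -0.484
outer loop
vertex -0.963 0.474 3.448
vertex -0.953 -0.419 3.792
vertex -1.385 -0.232 2.959
endloop
endfacet
facet normal 0.461 0.302 -0.834
outer loop
vertex -0.963 0.474 3.448
vertex -1.385 -0.232 2.959
vertex -1.812 0.622 3.032
endloop
endfacet
facet normal 0.343 0.852 -0.396
outer loop
vertex -0.963 0.474 3.448
vertex -1.812 0.622 3.032
vertex -1.643 0.962 3.91
endloop
endfacet
facet normal 0.664 0.712 0.225
outer loop
vertex -0.963 0.474 3.448
vertex -1.643 0.962 3.91
vertex -1.113 0.319 4.38
endloop
endfacet
facet normal 0.676 -0.364 0.641
outer loop
vertex -0.953 -0.419 3.792
vertex -1.113 0.319 4.38
vertex -1.628 -0.482 4.468
endloop
endfacet
facet normal 0.471 -0.777 -0.419
outer loop
vertex -1.385 -0.232 2.959
vertex -0.953 -0.419 3.792
vertex -1.797 -0.822 3.59
endloop
endfacet
facet normal -0.168 0.000 -0.986
outer loop
vertex -1.812 0.622 3.032
vertex -1.385 -0.232 2.959
vertex -2.327 -0.179 3.12
endloop
endfacet
facet normal -0.360 0.891 -0.276
outer loop
vertex -1.643 0.962 3.91
vertex -1.812 0.622 3.032
vertex -2.487 0.559 3.708
endloop
endfacet
facet normal 0.162 0.666 0.728
outer loop
vertex -1.113 0.319 4.38
vertex -1.643 0.962 3.91
vertex -2.055 0.372 4.541
endloop
endfacet

endsolid


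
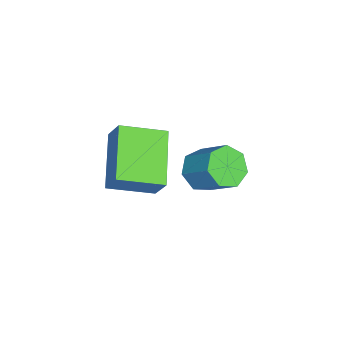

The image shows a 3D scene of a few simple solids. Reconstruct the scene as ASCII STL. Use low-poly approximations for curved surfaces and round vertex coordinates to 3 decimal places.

solid 
facet normal -0.376 -0.641 -0.669
outer loop
vertex -2.158 -1.854 0.131
vertex -2.669 -1.322 -0.092
vertex -1.961 -1.452 -0.365
endloop
endfacet
facet normal 0.879 -0.476 -0.037
outer loop
vertex -2.158 -1.854 0.131
vertex -1.961 -1.452 -0.365
vertex -1.64 -0.969 1.054
endloop
endfacet
facet normal 0.879 -0.476 -0.037
outer loop
vertex -1.64 -0.969 1.054
vertex -1.961 -1.452 -0.365
vertex -1.443 -0.567 0.558
endloop
endfacet
facet normal 0.376 0.641 0.669
outer loop
vertex -1.64 -0.969 1.054
vertex -1.443 -0.567 0.558
vertex -2.151 -0.438 0.832
endloop
endfacet
facet normal -0.376 -0.641 -0.669
outer loop
vertex -1.961 -1.452 -0.365
vertex -2.669 -1.322 -0.092
vertex -2.297 -0.952 -0.655
endloop
endfacet
facet normal 0.779 0.173 -0.603
outer loop
vertex -1.961 -1.452 -0.365
vertex -2.297 -0.952 -0.655
vertex -1.443 -0.567 0.558
endloop
endfacet
facet normal 0.779 0.173 -0.603
outer loop
vertex -1.443 -0.567 0.558
vertex -2.297 -0.952 -0.655
vertex -1.779 -0.067 0.268
endloop
endfacet
facet normal 0.376 0.641 0.669
outer loop
vertex -1.443 -0.567 0.558
vertex -1.779 -0.067 0.268
vertex -2.151 -0.438 0.832
endloop
endfacet
facet normal -0.375 -0.642 -0.669
outer loop
vertex -2.297 -0.952 -0.655
vertex -2.669 -1.322 -0.092
vertex -2.913 -0.732 -0.521
endloop
endfacet
facet normal 0.092 0.693 -0.716
outer loop
vertex -2.297 -0.952 -0.655
vertex -2.913 -0.732 -0.521
vertex -1.779 -0.067 0.268
endloop
endfacet
facet normal 0.091 0.693 -0.715
outer loop
vertex -1.779 -0.067 0.268
vertex -2.913 -0.732 -0.521
vertex -2.395 0.153 0.403
endloop
endfacet
facet normal 0.376 0.641 0.669
outer loop
vertex -1.779 -0.067 0.268
vertex -2.395 0.153 0.403
vertex -2.151 -0.438 0.832
endloop
endfacet
facet normal -0.376 -0.642 -0.669
outer loop
vertex -2.913 -0.732 -0.521
vertex -2.669 -1.322 -0.092
vertex -3.346 -0.956 -0.063
endloop
endfacet
facet normal -0.663 0.690 -0.289
outer loop
vertex -2.913 -0.732 -0.521
vertex -3.346 -0.956 -0.063
vertex -2.395 0.153 0.403
endloop
endfacet
facet normal -0.663 0.690 -0.289
outer loop
vertex -2.395 0.153 0.403
vertex -3.346 -0.956 -0.063
vertex -2.827 -0.071 0.86
endloop
endfacet
facet normal 0.376 0.641 0.669
outer loop
vertex -2.395 0.153 0.403
vertex -2.827 -0.071 0.86
vertex -2.151 -0.438 0.832
endloop
endfacet
facet normal -0.375 -0.641 -0.669
outer loop
vertex -3.346 -0.956 -0.063
vertex -2.669 -1.322 -0.092
vertex -3.269 -1.456 0.373
endloop
endfacet
facet normal -0.919 0.168 0.355
outer loop
vertex -3.346 -0.956 -0.063
vertex -3.269 -1.456 0.373
vertex -2.827 -0.071 0.86
endloop
endfacet
facet normal -0.919 0.168 0.355
outer loop
vertex -2.827 -0.071 0.86
vertex -3.269 -1.456 0.373
vertex -2.75 -0.571 1.296
endloop
endfacet
facet normal 0.376 0.641 0.669
outer loop
vertex -2.827 -0.071 0.86
vertex -2.75 -0.571 1.296
vertex -2.151 -0.438 0.832
endloop
endfacet
facet normal -0.376 -0.641 -0.669
outer loop
vertex -3.269 -1.456 0.373
vertex -2.669 -1.322 -0.092
vertex -2.74 -1.856 0.459
endloop
endfacet
facet normal -0.483 -0.481 0.732
outer loop
vertex -3.269 -1.456 0.373
vertex -2.74 -1.856 0.459
vertex -2.75 -0.571 1.296
endloop
endfacet
facet normal -0.484 -0.480 0.731
outer loop
vertex -2.75 -0.571 1.296
vertex -2.74 -1.856 0.459
vertex -2.222 -0.971 1.383
endloop
endfacet
facet normal 0.376 0.641 0.669
outer loop
vertex -2.75 -0.571 1.296
vertex -2.222 -0.971 1.383
vertex -2.151 -0.438 0.832
endloop
endfacet
facet normal -0.375 -0.641 -0.670
outer loop
vertex -2.74 -1.856 0.459
vertex -2.669 -1.322 -0.092
vertex -2.158 -1.854 0.131
endloop
endfacet
facet normal 0.317 -0.767 0.557
outer loop
vertex -2.74 -1.856 0.459
vertex -2.158 -1.854 0.131
vertex -2.222 -0.971 1.383
endloop
endfacet
facet normal 0.318 -0.767 0.557
outer loop
vertex -2.222 -0.971 1.383
vertex -2.158 -1.854 0.131
vertex -1.64 -0.969 1.054
endloop
endfacet
facet normal 0.376 0.641 0.669
outer loop
vertex -2.222 -0.971 1.383
vertex -1.64 -0.969 1.054
vertex -2.151 -0.438 0.832
endloop
endfacet
facet normal -0.339 -0.393 -0.855
outer loop
vertex 1.141 -3.456 2.639
vertex -0.567 -3.736 3.445
vertex 0.702 -2.085 2.183
endloop
endfacet
facet normal 0.895 0.146 -0.421
outer loop
vertex 1.047 -1.684 3.055
vertex 1.141 -3.456 2.639
vertex 0.702 -2.085 2.183
endloop
endfacet
facet normal -0.339 -0.393 -0.855
outer loop
vertex 0.702 -2.085 2.183
vertex -0.567 -3.736 3.445
vertex -1.007 -2.365 2.989
endloop
endfacet
facet normal -0.291 0.908 -0.302
outer loop
vertex -1.007 -2.365 2.989
vertex 1.047 -1.684 3.055
vertex 0.702 -2.085 2.183
endloop
endfacet
facet normal 0.291 -0.908 0.302
outer loop
vertex 1.141 -3.456 2.639
vertex -0.222 -3.335 4.317
vertex -0.567 -3.736 3.445
endloop
endfacet
facet normal 0.895 0.147 -0.422
outer loop
vertex 1.487 -3.055 3.511
vertex 1.141 -3.456 2.639
vertex 1.047 -1.684 3.055
endloop
endfacet
facet normal 0.291 -0.908 0.302
outer loop
vertex 1.487 -3.055 3.511
vertex -0.222 -3.335 4.317
vertex 1.141 -3.456 2.639
endloop
endfacet
facet normal -0.895 -0.147 0.422
outer loop
vertex -0.567 -3.736 3.445
vertex -0.222 -3.335 4.317
vertex -1.007 -2.365 2.989
endloop
endfacet
facet normal -0.291 0.908 -0.302
outer loop
vertex -0.661 -1.964 3.861
vertex 1.047 -1.684 3.055
vertex -1.007 -2.365 2.989
endloop
endfacet
facet normal -0.895 -0.146 0.422
outer loop
vertex -1.007 -2.365 2.989
vertex -0.222 -3.335 4.317
vertex -0.661 -1.964 3.861
endloop
endfacet
facet normal 0.339 0.393 0.855
outer loop
vertex -0.661 -1.964 3.861
vertex 1.487 -3.055 3.511
vertex 1.047 -1.684 3.055
endloop
endfacet
facet normal 0.339 0.393 0.855
outer loop
vertex -0.222 -3.335 4.317
vertex 1.487 -3.055 3.511
vertex -0.661 -1.964 3.861
endloop
endfacet

endsolid


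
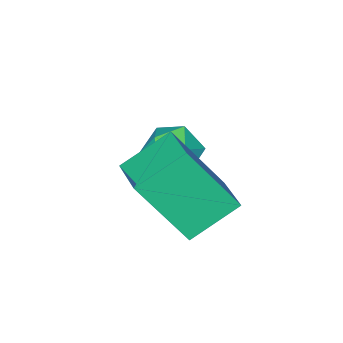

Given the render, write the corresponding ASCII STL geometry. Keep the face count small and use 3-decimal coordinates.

solid 
facet normal 0.095 0.218 0.971
outer loop
vertex -1.408 -2.134 3.165
vertex -1.957 -2.701 3.346
vertex -1.172 -2.894 3.313
endloop
endfacet
facet normal 0.705 0.340 0.622
outer loop
vertex -1.408 -2.134 3.165
vertex -1.172 -2.894 3.313
vertex -0.837 -2.477 2.705
endloop
endfacet
facet normal 0.573 0.813 0.105
outer loop
vertex -1.408 -2.134 3.165
vertex -0.837 -2.477 2.705
vertex -1.415 -2.026 2.363
endloop
endfacet
facet normal -0.120 0.984 0.134
outer loop
vertex -1.408 -2.134 3.165
vertex -1.415 -2.026 2.363
vertex -2.108 -2.164 2.758
endloop
endfacet
facet normal -0.416 0.616 0.669
outer loop
vertex -1.408 -2.134 3.165
vertex -2.108 -2.164 2.758
vertex -1.957 -2.701 3.346
endloop
endfacet
facet normal 0.910 -0.270 0.316
outer loop
vertex -0.837 -2.477 2.705
vertex -1.172 -2.894 3.313
vertex -1.032 -3.256 2.602
endloop
endfacet
facet normal -0.078 -0.469 0.880
outer loop
vertex -1.172 -2.894 3.313
vertex -1.957 -2.701 3.346
vertex -1.725 -3.394 2.997
endloop
endfacet
facet normal -0.904 0.174 0.391
outer loop
vertex -1.957 -2.701 3.346
vertex -2.108 -2.164 2.758
vertex -2.303 -2.943 2.655
endloop
endfacet
facet normal -0.425 0.770 -0.476
outer loop
vertex -2.108 -2.164 2.758
vertex -1.415 -2.026 2.363
vertex -1.968 -2.526 2.047
endloop
endfacet
facet normal 0.695 0.495 -0.521
outer loop
vertex -1.415 -2.026 2.363
vertex -0.837 -2.477 2.705
vertex -1.183 -2.719 2.014
endloop
endfacet
facet normal 0.120 -0.984 -0.134
outer loop
vertex -1.732 -3.286 2.195
vertex -1.032 -3.256 2.602
vertex -1.725 -3.394 2.997
endloop
endfacet
facet normal -0.573 -0.813 -0.105
outer loop
vertex -1.732 -3.286 2.195
vertex -1.725 -3.394 2.997
vertex -2.303 -2.943 2.655
endloop
endfacet
facet normal -0.705 -0.340 -0.622
outer loop
vertex -1.732 -3.286 2.195
vertex -2.303 -2.943 2.655
vertex -1.968 -2.526 2.047
endloop
endfacet
facet normal -0.095 -0.218 -0.971
outer loop
vertex -1.732 -3.286 2.195
vertex -1.968 -2.526 2.047
vertex -1.183 -2.719 2.014
endloop
endfacet
facet normal 0.416 -0.616 -0.669
outer loop
vertex -1.732 -3.286 2.195
vertex -1.183 -2.719 2.014
vertex -1.032 -3.256 2.602
endloop
endfacet
facet normal 0.425 -0.770 0.476
outer loop
vertex -1.725 -3.394 2.997
vertex -1.032 -3.256 2.602
vertex -1.172 -2.894 3.313
endloop
endfacet
facet normal -0.695 -0.495 0.521
outer loop
vertex -2.303 -2.943 2.655
vertex -1.725 -3.394 2.997
vertex -1.957 -2.701 3.346
endloop
endfacet
facet normal -0.910 0.270 -0.316
outer loop
vertex -1.968 -2.526 2.047
vertex -2.303 -2.943 2.655
vertex -2.108 -2.164 2.758
endloop
endfacet
facet normal 0.078 0.469 -0.880
outer loop
vertex -1.183 -2.719 2.014
vertex -1.968 -2.526 2.047
vertex -1.415 -2.026 2.363
endloop
endfacet
facet normal 0.904 -0.174 -0.391
outer loop
vertex -1.032 -3.256 2.602
vertex -1.183 -2.719 2.014
vertex -0.837 -2.477 2.705
endloop
endfacet
facet normal -0.807 0.297 0.511
outer loop
vertex -0.439 -1.628 4.789
vertex 0.143 -0.563 5.09
vertex -1.213 -0.707 3.031
endloop
endfacet
facet normal -0.466 -0.852 -0.241
outer loop
vertex -0.043 -1.137 2.29
vertex -0.439 -1.628 4.789
vertex -1.213 -0.707 3.031
endloop
endfacet
facet normal -0.807 0.296 0.511
outer loop
vertex -1.213 -0.707 3.031
vertex 0.143 -0.563 5.09
vertex -0.632 0.357 3.332
endloop
endfacet
facet normal -0.364 0.432 -0.825
outer loop
vertex -0.632 0.357 3.332
vertex -0.043 -1.137 2.29
vertex -1.213 -0.707 3.031
endloop
endfacet
facet normal 0.364 -0.432 0.825
outer loop
vertex -0.439 -1.628 4.789
vertex 1.313 -0.993 4.349
vertex 0.143 -0.563 5.09
endloop
endfacet
facet normal -0.465 -0.852 -0.241
outer loop
vertex 0.732 -2.057 4.048
vertex -0.439 -1.628 4.789
vertex -0.043 -1.137 2.29
endloop
endfacet
facet normal 0.364 -0.432 0.825
outer loop
vertex 0.732 -2.057 4.048
vertex 1.313 -0.993 4.349
vertex -0.439 -1.628 4.789
endloop
endfacet
facet normal 0.465 0.852 0.241
outer loop
vertex 0.143 -0.563 5.09
vertex 1.313 -0.993 4.349
vertex -0.632 0.357 3.332
endloop
endfacet
facet normal -0.364 0.432 -0.825
outer loop
vertex 0.539 -0.072 2.591
vertex -0.043 -1.137 2.29
vertex -0.632 0.357 3.332
endloop
endfacet
facet normal 0.465 0.852 0.242
outer loop
vertex -0.632 0.357 3.332
vertex 1.313 -0.993 4.349
vertex 0.539 -0.072 2.591
endloop
endfacet
facet normal 0.807 -0.297 -0.511
outer loop
vertex 0.539 -0.072 2.591
vertex 0.732 -2.057 4.048
vertex -0.043 -1.137 2.29
endloop
endfacet
facet normal 0.807 -0.296 -0.511
outer loop
vertex 1.313 -0.993 4.349
vertex 0.732 -2.057 4.048
vertex 0.539 -0.072 2.591
endloop
endfacet

endsolid


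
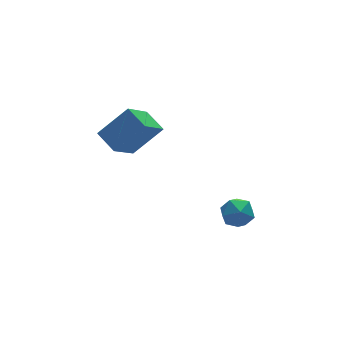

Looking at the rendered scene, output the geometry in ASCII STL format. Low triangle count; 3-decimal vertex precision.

solid 
facet normal -0.759 0.456 0.464
outer loop
vertex 3.087 -3.076 -1.485
vertex 2.767 -3.815 -1.282
vertex 3.304 -3.441 -0.771
endloop
endfacet
facet normal -0.169 0.856 0.489
outer loop
vertex 3.087 -3.076 -1.485
vertex 3.304 -3.441 -0.771
vertex 3.879 -3.062 -1.235
endloop
endfacet
facet normal 0.040 0.983 -0.181
outer loop
vertex 3.087 -3.076 -1.485
vertex 3.879 -3.062 -1.235
vertex 3.698 -3.202 -2.033
endloop
endfacet
facet normal -0.421 0.661 -0.621
outer loop
vertex 3.087 -3.076 -1.485
vertex 3.698 -3.202 -2.033
vertex 3.011 -3.668 -2.063
endloop
endfacet
facet normal -0.915 0.335 -0.223
outer loop
vertex 3.087 -3.076 -1.485
vertex 3.011 -3.668 -2.063
vertex 2.767 -3.815 -1.282
endloop
endfacet
facet normal 0.340 0.477 0.811
outer loop
vertex 3.879 -3.062 -1.235
vertex 3.304 -3.441 -0.771
vertex 4.049 -3.792 -0.877
endloop
endfacet
facet normal -0.614 -0.172 0.771
outer loop
vertex 3.304 -3.441 -0.771
vertex 2.767 -3.815 -1.282
vertex 3.362 -4.258 -0.907
endloop
endfacet
facet normal -0.865 -0.368 -0.340
outer loop
vertex 2.767 -3.815 -1.282
vertex 3.011 -3.668 -2.063
vertex 3.181 -4.398 -1.705
endloop
endfacet
facet normal -0.065 0.159 -0.985
outer loop
vertex 3.011 -3.668 -2.063
vertex 3.698 -3.202 -2.033
vertex 3.756 -4.019 -2.169
endloop
endfacet
facet normal 0.679 0.681 -0.274
outer loop
vertex 3.698 -3.202 -2.033
vertex 3.879 -3.062 -1.235
vertex 4.293 -3.645 -1.658
endloop
endfacet
facet normal 0.421 -0.661 0.621
outer loop
vertex 3.973 -4.384 -1.455
vertex 4.049 -3.792 -0.877
vertex 3.362 -4.258 -0.907
endloop
endfacet
facet normal -0.040 -0.983 0.181
outer loop
vertex 3.973 -4.384 -1.455
vertex 3.362 -4.258 -0.907
vertex 3.181 -4.398 -1.705
endloop
endfacet
facet normal 0.169 -0.856 -0.489
outer loop
vertex 3.973 -4.384 -1.455
vertex 3.181 -4.398 -1.705
vertex 3.756 -4.019 -2.169
endloop
endfacet
facet normal 0.759 -0.456 -0.464
outer loop
vertex 3.973 -4.384 -1.455
vertex 3.756 -4.019 -2.169
vertex 4.293 -3.645 -1.658
endloop
endfacet
facet normal 0.915 -0.335 0.223
outer loop
vertex 3.973 -4.384 -1.455
vertex 4.293 -3.645 -1.658
vertex 4.049 -3.792 -0.877
endloop
endfacet
facet normal 0.065 -0.159 0.985
outer loop
vertex 3.362 -4.258 -0.907
vertex 4.049 -3.792 -0.877
vertex 3.304 -3.441 -0.771
endloop
endfacet
facet normal -0.679 -0.681 0.274
outer loop
vertex 3.181 -4.398 -1.705
vertex 3.362 -4.258 -0.907
vertex 2.767 -3.815 -1.282
endloop
endfacet
facet normal -0.340 -0.477 -0.811
outer loop
vertex 3.756 -4.019 -2.169
vertex 3.181 -4.398 -1.705
vertex 3.011 -3.668 -2.063
endloop
endfacet
facet normal 0.614 0.172 -0.771
outer loop
vertex 4.293 -3.645 -1.658
vertex 3.756 -4.019 -2.169
vertex 3.698 -3.202 -2.033
endloop
endfacet
facet normal 0.865 0.368 0.340
outer loop
vertex 4.049 -3.792 -0.877
vertex 4.293 -3.645 -1.658
vertex 3.879 -3.062 -1.235
endloop
endfacet
facet normal -0.647 -0.391 0.654
outer loop
vertex 0.126 -2.044 4.305
vertex -0.097 -0.983 4.719
vertex -1.187 -1.856 3.118
endloop
endfacet
facet normal 0.192 -0.914 -0.357
outer loop
vertex 0.037 -1.117 1.881
vertex 0.126 -2.044 4.305
vertex -1.187 -1.856 3.118
endloop
endfacet
facet normal -0.648 -0.390 0.654
outer loop
vertex -1.187 -1.856 3.118
vertex -0.097 -0.983 4.719
vertex -1.409 -0.795 3.531
endloop
endfacet
facet normal -0.738 0.105 -0.667
outer loop
vertex -1.409 -0.795 3.531
vertex 0.037 -1.117 1.881
vertex -1.187 -1.856 3.118
endloop
endfacet
facet normal 0.738 -0.105 0.667
outer loop
vertex 0.126 -2.044 4.305
vertex 1.127 -0.244 3.482
vertex -0.097 -0.983 4.719
endloop
endfacet
facet normal 0.192 -0.914 -0.357
outer loop
vertex 1.349 -1.305 3.069
vertex 0.126 -2.044 4.305
vertex 0.037 -1.117 1.881
endloop
endfacet
facet normal 0.738 -0.105 0.667
outer loop
vertex 1.349 -1.305 3.069
vertex 1.127 -0.244 3.482
vertex 0.126 -2.044 4.305
endloop
endfacet
facet normal -0.192 0.914 0.357
outer loop
vertex -0.097 -0.983 4.719
vertex 1.127 -0.244 3.482
vertex -1.409 -0.795 3.531
endloop
endfacet
facet normal -0.738 0.105 -0.667
outer loop
vertex -0.186 -0.056 2.295
vertex 0.037 -1.117 1.881
vertex -1.409 -0.795 3.531
endloop
endfacet
facet normal -0.192 0.914 0.357
outer loop
vertex -1.409 -0.795 3.531
vertex 1.127 -0.244 3.482
vertex -0.186 -0.056 2.295
endloop
endfacet
facet normal 0.648 0.391 -0.654
outer loop
vertex -0.186 -0.056 2.295
vertex 1.349 -1.305 3.069
vertex 0.037 -1.117 1.881
endloop
endfacet
facet normal 0.648 0.390 -0.654
outer loop
vertex 1.127 -0.244 3.482
vertex 1.349 -1.305 3.069
vertex -0.186 -0.056 2.295
endloop
endfacet

endsolid


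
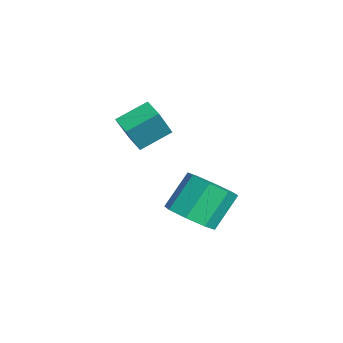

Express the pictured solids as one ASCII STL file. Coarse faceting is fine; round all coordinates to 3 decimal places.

solid 
facet normal -0.937 -0.287 0.201
outer loop
vertex -3.713 -2.304 -1.42
vertex -3.954 -1.089 -0.81
vertex -4.172 -1.732 -2.74
endloop
endfacet
facet normal 0.174 -0.880 -0.442
outer loop
vertex -3.386 -1.491 -2.91
vertex -3.713 -2.304 -1.42
vertex -4.172 -1.732 -2.74
endloop
endfacet
facet normal -0.936 -0.288 0.202
outer loop
vertex -4.172 -1.732 -2.74
vertex -3.954 -1.089 -0.81
vertex -4.414 -0.518 -2.13
endloop
endfacet
facet normal -0.305 0.378 -0.874
outer loop
vertex -4.414 -0.518 -2.13
vertex -3.386 -1.491 -2.91
vertex -4.172 -1.732 -2.74
endloop
endfacet
facet normal 0.305 -0.378 0.874
outer loop
vertex -3.713 -2.304 -1.42
vertex -3.168 -0.848 -0.98
vertex -3.954 -1.089 -0.81
endloop
endfacet
facet normal 0.175 -0.880 -0.442
outer loop
vertex -2.926 -2.062 -1.59
vertex -3.713 -2.304 -1.42
vertex -3.386 -1.491 -2.91
endloop
endfacet
facet normal 0.305 -0.378 0.874
outer loop
vertex -2.926 -2.062 -1.59
vertex -3.168 -0.848 -0.98
vertex -3.713 -2.304 -1.42
endloop
endfacet
facet normal -0.174 0.880 0.442
outer loop
vertex -3.954 -1.089 -0.81
vertex -3.168 -0.848 -0.98
vertex -4.414 -0.518 -2.13
endloop
endfacet
facet normal -0.305 0.378 -0.874
outer loop
vertex -3.627 -0.276 -2.3
vertex -3.386 -1.491 -2.91
vertex -4.414 -0.518 -2.13
endloop
endfacet
facet normal -0.175 0.880 0.442
outer loop
vertex -4.414 -0.518 -2.13
vertex -3.168 -0.848 -0.98
vertex -3.627 -0.276 -2.3
endloop
endfacet
facet normal 0.936 0.287 -0.202
outer loop
vertex -3.627 -0.276 -2.3
vertex -2.926 -2.062 -1.59
vertex -3.386 -1.491 -2.91
endloop
endfacet
facet normal 0.936 0.288 -0.201
outer loop
vertex -3.168 -0.848 -0.98
vertex -2.926 -2.062 -1.59
vertex -3.627 -0.276 -2.3
endloop
endfacet
facet normal 0.345 -0.572 -0.744
outer loop
vertex 0.993 0.206 -4.286
vertex 0.449 -0.543 -3.963
vertex 0.309 0.194 -4.594
endloop
endfacet
facet normal 0.223 0.820 -0.527
outer loop
vertex 0.993 0.206 -4.286
vertex 0.309 0.194 -4.594
vertex 0.434 1.132 -3.08
endloop
endfacet
facet normal 0.222 0.821 -0.527
outer loop
vertex 0.434 1.132 -3.08
vertex 0.309 0.194 -4.594
vertex -0.25 1.12 -3.387
endloop
endfacet
facet normal -0.344 0.571 0.745
outer loop
vertex 0.434 1.132 -3.08
vertex -0.25 1.12 -3.387
vertex -0.109 0.383 -2.757
endloop
endfacet
facet normal 0.345 -0.572 -0.744
outer loop
vertex 0.309 0.194 -4.594
vertex 0.449 -0.543 -3.963
vertex -0.293 -0.25 -4.532
endloop
endfacet
facet normal -0.488 0.569 -0.662
outer loop
vertex 0.309 0.194 -4.594
vertex -0.293 -0.25 -4.532
vertex -0.25 1.12 -3.387
endloop
endfacet
facet normal -0.487 0.569 -0.662
outer loop
vertex -0.25 1.12 -3.387
vertex -0.293 -0.25 -4.532
vertex -0.851 0.676 -3.326
endloop
endfacet
facet normal -0.346 0.571 0.745
outer loop
vertex -0.25 1.12 -3.387
vertex -0.851 0.676 -3.326
vertex -0.109 0.383 -2.757
endloop
endfacet
facet normal 0.345 -0.572 -0.744
outer loop
vertex -0.293 -0.25 -4.532
vertex 0.449 -0.543 -3.963
vertex -0.46 -0.865 -4.137
endloop
endfacet
facet normal -0.912 -0.016 -0.410
outer loop
vertex -0.293 -0.25 -4.532
vertex -0.46 -0.865 -4.137
vertex -0.851 0.676 -3.326
endloop
endfacet
facet normal -0.912 -0.016 -0.409
outer loop
vertex -0.851 0.676 -3.326
vertex -0.46 -0.865 -4.137
vertex -1.018 0.061 -2.93
endloop
endfacet
facet normal -0.344 0.573 0.744
outer loop
vertex -0.851 0.676 -3.326
vertex -1.018 0.061 -2.93
vertex -0.109 0.383 -2.757
endloop
endfacet
facet normal 0.345 -0.571 -0.745
outer loop
vertex -0.46 -0.865 -4.137
vertex 0.449 -0.543 -3.963
vertex -0.094 -1.292 -3.64
endloop
endfacet
facet normal -0.802 -0.591 0.083
outer loop
vertex -0.46 -0.865 -4.137
vertex -0.094 -1.292 -3.64
vertex -1.018 0.061 -2.93
endloop
endfacet
facet normal -0.803 -0.591 0.082
outer loop
vertex -1.018 0.061 -2.93
vertex -0.094 -1.292 -3.64
vertex -0.653 -0.366 -2.434
endloop
endfacet
facet normal -0.344 0.571 0.745
outer loop
vertex -1.018 0.061 -2.93
vertex -0.653 -0.366 -2.434
vertex -0.109 0.383 -2.757
endloop
endfacet
facet normal 0.344 -0.571 -0.745
outer loop
vertex -0.094 -1.292 -3.64
vertex 0.449 -0.543 -3.963
vertex 0.59 -1.28 -3.333
endloop
endfacet
facet normal -0.222 -0.820 0.527
outer loop
vertex -0.094 -1.292 -3.64
vertex 0.59 -1.28 -3.333
vertex -0.653 -0.366 -2.434
endloop
endfacet
facet normal -0.223 -0.821 0.526
outer loop
vertex -0.653 -0.366 -2.434
vertex 0.59 -1.28 -3.333
vertex 0.031 -0.354 -2.126
endloop
endfacet
facet normal -0.345 0.572 0.744
outer loop
vertex -0.653 -0.366 -2.434
vertex 0.031 -0.354 -2.126
vertex -0.109 0.383 -2.757
endloop
endfacet
facet normal 0.346 -0.571 -0.745
outer loop
vertex 0.59 -1.28 -3.333
vertex 0.449 -0.543 -3.963
vertex 1.191 -0.836 -3.394
endloop
endfacet
facet normal 0.488 -0.569 0.662
outer loop
vertex 0.59 -1.28 -3.333
vertex 1.191 -0.836 -3.394
vertex 0.031 -0.354 -2.126
endloop
endfacet
facet normal 0.488 -0.569 0.662
outer loop
vertex 0.031 -0.354 -2.126
vertex 1.191 -0.836 -3.394
vertex 0.633 0.09 -2.188
endloop
endfacet
facet normal -0.345 0.572 0.744
outer loop
vertex 0.031 -0.354 -2.126
vertex 0.633 0.09 -2.188
vertex -0.109 0.383 -2.757
endloop
endfacet
facet normal 0.344 -0.573 -0.744
outer loop
vertex 1.191 -0.836 -3.394
vertex 0.449 -0.543 -3.963
vertex 1.358 -0.221 -3.79
endloop
endfacet
facet normal 0.912 0.016 0.410
outer loop
vertex 1.191 -0.836 -3.394
vertex 1.358 -0.221 -3.79
vertex 0.633 0.09 -2.188
endloop
endfacet
facet normal 0.912 0.016 0.410
outer loop
vertex 0.633 0.09 -2.188
vertex 1.358 -0.221 -3.79
vertex 0.8 0.705 -2.583
endloop
endfacet
facet normal -0.345 0.572 0.744
outer loop
vertex 0.633 0.09 -2.188
vertex 0.8 0.705 -2.583
vertex -0.109 0.383 -2.757
endloop
endfacet
facet normal 0.344 -0.571 -0.745
outer loop
vertex 1.358 -0.221 -3.79
vertex 0.449 -0.543 -3.963
vertex 0.993 0.206 -4.286
endloop
endfacet
facet normal 0.803 0.591 -0.082
outer loop
vertex 1.358 -0.221 -3.79
vertex 0.993 0.206 -4.286
vertex 0.8 0.705 -2.583
endloop
endfacet
facet normal 0.802 0.592 -0.082
outer loop
vertex 0.8 0.705 -2.583
vertex 0.993 0.206 -4.286
vertex 0.434 1.132 -3.08
endloop
endfacet
facet normal -0.345 0.571 0.745
outer loop
vertex 0.8 0.705 -2.583
vertex 0.434 1.132 -3.08
vertex -0.109 0.383 -2.757
endloop
endfacet

endsolid


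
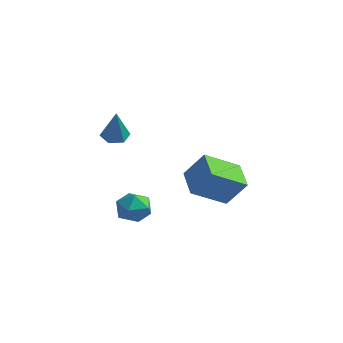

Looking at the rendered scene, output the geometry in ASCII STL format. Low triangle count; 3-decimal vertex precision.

solid 
facet normal -0.361 0.308 -0.880
outer loop
vertex -1.744 0.479 1.655
vertex -2.416 0.552 1.956
vertex -1.945 1.122 1.962
endloop
endfacet
facet normal 0.959 0.278 0.046
outer loop
vertex -1.744 0.479 1.655
vertex -1.945 1.122 1.962
vertex -1.684 -0.072 3.744
endloop
endfacet
facet normal -0.361 0.308 -0.880
outer loop
vertex -1.945 1.122 1.962
vertex -2.416 0.552 1.956
vertex -2.617 1.195 2.263
endloop
endfacet
facet normal 0.311 0.810 0.497
outer loop
vertex -1.945 1.122 1.962
vertex -2.617 1.195 2.263
vertex -1.684 -0.072 3.744
endloop
endfacet
facet normal -0.360 0.308 -0.881
outer loop
vertex -2.617 1.195 2.263
vertex -2.416 0.552 1.956
vertex -3.089 0.625 2.257
endloop
endfacet
facet normal -0.541 0.440 0.717
outer loop
vertex -2.617 1.195 2.263
vertex -3.089 0.625 2.257
vertex -1.684 -0.072 3.744
endloop
endfacet
facet normal -0.361 0.306 -0.881
outer loop
vertex -3.089 0.625 2.257
vertex -2.416 0.552 1.956
vertex -2.888 -0.018 1.951
endloop
endfacet
facet normal -0.742 -0.463 0.485
outer loop
vertex -3.089 0.625 2.257
vertex -2.888 -0.018 1.951
vertex -1.684 -0.072 3.744
endloop
endfacet
facet normal -0.361 0.307 -0.881
outer loop
vertex -2.888 -0.018 1.951
vertex -2.416 0.552 1.956
vertex -2.216 -0.091 1.65
endloop
endfacet
facet normal -0.093 -0.995 0.033
outer loop
vertex -2.888 -0.018 1.951
vertex -2.216 -0.091 1.65
vertex -1.684 -0.072 3.744
endloop
endfacet
facet normal -0.361 0.307 -0.881
outer loop
vertex -2.216 -0.091 1.65
vertex -2.416 0.552 1.956
vertex -1.744 0.479 1.655
endloop
endfacet
facet normal 0.757 -0.626 -0.187
outer loop
vertex -2.216 -0.091 1.65
vertex -1.744 0.479 1.655
vertex -1.684 -0.072 3.744
endloop
endfacet
facet normal -0.056 0.416 0.908
outer loop
vertex -2.193 2.646 -2.921
vertex -3.114 2.186 -2.767
vertex -2.236 1.7 -2.49
endloop
endfacet
facet normal 0.623 0.301 0.722
outer loop
vertex -2.193 2.646 -2.921
vertex -2.236 1.7 -2.49
vertex -1.51 1.913 -3.205
endloop
endfacet
facet normal 0.748 0.653 0.114
outer loop
vertex -2.193 2.646 -2.921
vertex -1.51 1.913 -3.205
vertex -1.94 2.531 -3.924
endloop
endfacet
facet normal 0.148 0.986 -0.076
outer loop
vertex -2.193 2.646 -2.921
vertex -1.94 2.531 -3.924
vertex -2.931 2.7 -3.654
endloop
endfacet
facet normal -0.350 0.840 0.414
outer loop
vertex -2.193 2.646 -2.921
vertex -2.931 2.7 -3.654
vertex -3.114 2.186 -2.767
endloop
endfacet
facet normal 0.701 -0.397 0.593
outer loop
vertex -1.51 1.913 -3.205
vertex -2.236 1.7 -2.49
vertex -2.009 1.0 -3.226
endloop
endfacet
facet normal -0.398 -0.211 0.893
outer loop
vertex -2.236 1.7 -2.49
vertex -3.114 2.186 -2.767
vertex -3.0 1.169 -2.956
endloop
endfacet
facet normal -0.874 0.476 0.095
outer loop
vertex -3.114 2.186 -2.767
vertex -2.931 2.7 -3.654
vertex -3.43 1.787 -3.675
endloop
endfacet
facet normal -0.069 0.712 -0.699
outer loop
vertex -2.931 2.7 -3.654
vertex -1.94 2.531 -3.924
vertex -2.704 2.0 -4.39
endloop
endfacet
facet normal 0.904 0.174 -0.391
outer loop
vertex -1.94 2.531 -3.924
vertex -1.51 1.913 -3.205
vertex -1.826 1.514 -4.113
endloop
endfacet
facet normal -0.148 -0.986 0.076
outer loop
vertex -2.747 1.054 -3.959
vertex -2.009 1.0 -3.226
vertex -3.0 1.169 -2.956
endloop
endfacet
facet normal -0.748 -0.653 -0.114
outer loop
vertex -2.747 1.054 -3.959
vertex -3.0 1.169 -2.956
vertex -3.43 1.787 -3.675
endloop
endfacet
facet normal -0.623 -0.301 -0.722
outer loop
vertex -2.747 1.054 -3.959
vertex -3.43 1.787 -3.675
vertex -2.704 2.0 -4.39
endloop
endfacet
facet normal 0.056 -0.416 -0.908
outer loop
vertex -2.747 1.054 -3.959
vertex -2.704 2.0 -4.39
vertex -1.826 1.514 -4.113
endloop
endfacet
facet normal 0.350 -0.840 -0.414
outer loop
vertex -2.747 1.054 -3.959
vertex -1.826 1.514 -4.113
vertex -2.009 1.0 -3.226
endloop
endfacet
facet normal 0.069 -0.712 0.699
outer loop
vertex -3.0 1.169 -2.956
vertex -2.009 1.0 -3.226
vertex -2.236 1.7 -2.49
endloop
endfacet
facet normal -0.904 -0.174 0.391
outer loop
vertex -3.43 1.787 -3.675
vertex -3.0 1.169 -2.956
vertex -3.114 2.186 -2.767
endloop
endfacet
facet normal -0.701 0.397 -0.593
outer loop
vertex -2.704 2.0 -4.39
vertex -3.43 1.787 -3.675
vertex -2.931 2.7 -3.654
endloop
endfacet
facet normal 0.398 0.211 -0.893
outer loop
vertex -1.826 1.514 -4.113
vertex -2.704 2.0 -4.39
vertex -1.94 2.531 -3.924
endloop
endfacet
facet normal 0.874 -0.476 -0.095
outer loop
vertex -2.009 1.0 -3.226
vertex -1.826 1.514 -4.113
vertex -1.51 1.913 -3.205
endloop
endfacet
facet normal -0.543 -0.250 -0.802
outer loop
vertex 0.81 2.41 -1.613
vertex -0.54 3.376 -0.999
vertex 1.579 4.162 -2.68
endloop
endfacet
facet normal 0.763 -0.546 -0.347
outer loop
vertex 2.54 4.604 -1.261
vertex 0.81 2.41 -1.613
vertex 1.579 4.162 -2.68
endloop
endfacet
facet normal -0.543 -0.250 -0.802
outer loop
vertex 1.579 4.162 -2.68
vertex -0.54 3.376 -0.999
vertex 0.228 5.128 -2.066
endloop
endfacet
facet normal 0.351 0.800 -0.487
outer loop
vertex 0.228 5.128 -2.066
vertex 2.54 4.604 -1.261
vertex 1.579 4.162 -2.68
endloop
endfacet
facet normal -0.351 -0.800 0.487
outer loop
vertex 0.81 2.41 -1.613
vertex 0.421 3.818 0.42
vertex -0.54 3.376 -0.999
endloop
endfacet
facet normal 0.763 -0.546 -0.347
outer loop
vertex 1.772 2.852 -0.194
vertex 0.81 2.41 -1.613
vertex 2.54 4.604 -1.261
endloop
endfacet
facet normal -0.351 -0.800 0.487
outer loop
vertex 1.772 2.852 -0.194
vertex 0.421 3.818 0.42
vertex 0.81 2.41 -1.613
endloop
endfacet
facet normal -0.763 0.546 0.347
outer loop
vertex -0.54 3.376 -0.999
vertex 0.421 3.818 0.42
vertex 0.228 5.128 -2.066
endloop
endfacet
facet normal 0.351 0.800 -0.487
outer loop
vertex 1.19 5.57 -0.647
vertex 2.54 4.604 -1.261
vertex 0.228 5.128 -2.066
endloop
endfacet
facet normal -0.763 0.546 0.347
outer loop
vertex 0.228 5.128 -2.066
vertex 0.421 3.818 0.42
vertex 1.19 5.57 -0.647
endloop
endfacet
facet normal 0.543 0.250 0.801
outer loop
vertex 1.19 5.57 -0.647
vertex 1.772 2.852 -0.194
vertex 2.54 4.604 -1.261
endloop
endfacet
facet normal 0.543 0.250 0.802
outer loop
vertex 0.421 3.818 0.42
vertex 1.772 2.852 -0.194
vertex 1.19 5.57 -0.647
endloop
endfacet

endsolid


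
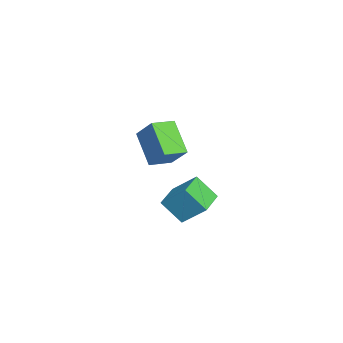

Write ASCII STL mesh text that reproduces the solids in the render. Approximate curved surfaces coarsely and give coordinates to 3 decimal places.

solid 
facet normal -0.929 0.370 0.021
outer loop
vertex 2.453 1.408 -2.318
vertex 2.819 2.391 -3.472
vertex 1.977 0.275 -3.435
endloop
endfacet
facet normal -0.235 -0.631 0.740
outer loop
vertex 3.501 -0.331 -3.468
vertex 2.453 1.408 -2.318
vertex 1.977 0.275 -3.435
endloop
endfacet
facet normal -0.929 0.370 0.020
outer loop
vertex 1.977 0.275 -3.435
vertex 2.819 2.391 -3.472
vertex 2.344 1.259 -4.589
endloop
endfacet
facet normal -0.286 -0.682 -0.673
outer loop
vertex 2.344 1.259 -4.589
vertex 3.501 -0.331 -3.468
vertex 1.977 0.275 -3.435
endloop
endfacet
facet normal 0.286 0.683 0.672
outer loop
vertex 2.453 1.408 -2.318
vertex 4.343 1.785 -3.505
vertex 2.819 2.391 -3.472
endloop
endfacet
facet normal -0.235 -0.631 0.739
outer loop
vertex 3.976 0.801 -2.351
vertex 2.453 1.408 -2.318
vertex 3.501 -0.331 -3.468
endloop
endfacet
facet normal 0.286 0.682 0.673
outer loop
vertex 3.976 0.801 -2.351
vertex 4.343 1.785 -3.505
vertex 2.453 1.408 -2.318
endloop
endfacet
facet normal 0.235 0.631 -0.739
outer loop
vertex 2.819 2.391 -3.472
vertex 4.343 1.785 -3.505
vertex 2.344 1.259 -4.589
endloop
endfacet
facet normal -0.287 -0.683 -0.672
outer loop
vertex 3.867 0.652 -4.622
vertex 3.501 -0.331 -3.468
vertex 2.344 1.259 -4.589
endloop
endfacet
facet normal 0.235 0.630 -0.740
outer loop
vertex 2.344 1.259 -4.589
vertex 4.343 1.785 -3.505
vertex 3.867 0.652 -4.622
endloop
endfacet
facet normal 0.929 -0.370 -0.020
outer loop
vertex 3.867 0.652 -4.622
vertex 3.976 0.801 -2.351
vertex 3.501 -0.331 -3.468
endloop
endfacet
facet normal 0.929 -0.370 -0.020
outer loop
vertex 4.343 1.785 -3.505
vertex 3.976 0.801 -2.351
vertex 3.867 0.652 -4.622
endloop
endfacet
facet normal -0.688 -0.276 0.671
outer loop
vertex -2.248 -0.619 -1.123
vertex -2.928 0.538 -1.344
vertex -3.137 -1.375 -2.346
endloop
endfacet
facet normal 0.500 -0.851 0.162
outer loop
vertex -1.652 -0.778 -3.796
vertex -2.248 -0.619 -1.123
vertex -3.137 -1.375 -2.346
endloop
endfacet
facet normal -0.688 -0.277 0.671
outer loop
vertex -3.137 -1.375 -2.346
vertex -2.928 0.538 -1.344
vertex -3.817 -0.218 -2.566
endloop
endfacet
facet normal -0.526 -0.447 -0.723
outer loop
vertex -3.817 -0.218 -2.566
vertex -1.652 -0.778 -3.796
vertex -3.137 -1.375 -2.346
endloop
endfacet
facet normal 0.526 0.447 0.723
outer loop
vertex -2.248 -0.619 -1.123
vertex -1.443 1.135 -2.794
vertex -2.928 0.538 -1.344
endloop
endfacet
facet normal 0.500 -0.850 0.162
outer loop
vertex -0.763 -0.022 -2.574
vertex -2.248 -0.619 -1.123
vertex -1.652 -0.778 -3.796
endloop
endfacet
facet normal 0.527 0.447 0.723
outer loop
vertex -0.763 -0.022 -2.574
vertex -1.443 1.135 -2.794
vertex -2.248 -0.619 -1.123
endloop
endfacet
facet normal -0.500 0.851 -0.162
outer loop
vertex -2.928 0.538 -1.344
vertex -1.443 1.135 -2.794
vertex -3.817 -0.218 -2.566
endloop
endfacet
facet normal -0.526 -0.447 -0.723
outer loop
vertex -2.332 0.379 -4.017
vertex -1.652 -0.778 -3.796
vertex -3.817 -0.218 -2.566
endloop
endfacet
facet normal -0.500 0.851 -0.162
outer loop
vertex -3.817 -0.218 -2.566
vertex -1.443 1.135 -2.794
vertex -2.332 0.379 -4.017
endloop
endfacet
facet normal 0.688 0.276 -0.671
outer loop
vertex -2.332 0.379 -4.017
vertex -0.763 -0.022 -2.574
vertex -1.652 -0.778 -3.796
endloop
endfacet
facet normal 0.688 0.277 -0.671
outer loop
vertex -1.443 1.135 -2.794
vertex -0.763 -0.022 -2.574
vertex -2.332 0.379 -4.017
endloop
endfacet

endsolid
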